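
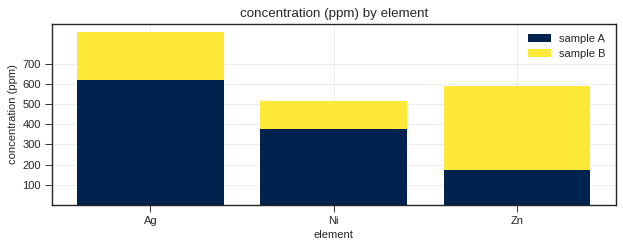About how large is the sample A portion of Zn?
sample A top ≈ 200, bottom ≈ 0; segment ≈ 200.

≈ 200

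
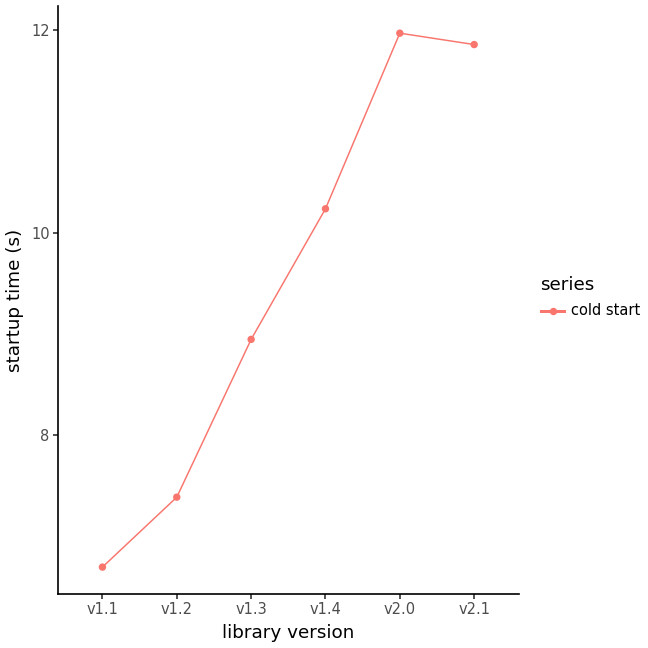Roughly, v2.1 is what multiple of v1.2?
≈ 1.6×

v2.1 ≈ 12.0, v1.2 ≈ 7.5; 12.0/7.5 ≈ 1.6.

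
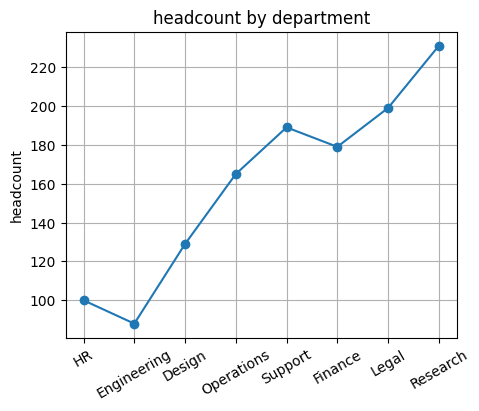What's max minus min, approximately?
≈ 160

Max Research ≈ 240, min Engineering ≈ 80; range ≈ 160.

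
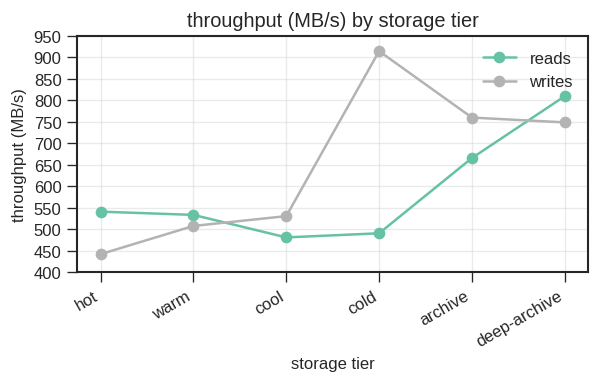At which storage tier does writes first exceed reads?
cool

warm: writes ≈ 500 vs reads ≈ 550 (not yet); cool: writes ≈ 550 vs reads ≈ 500 (first crossover).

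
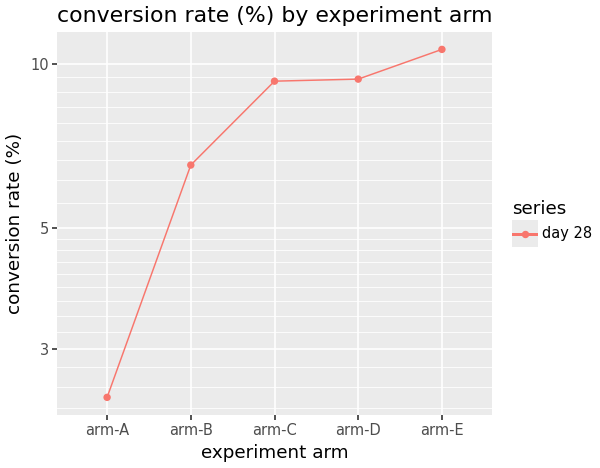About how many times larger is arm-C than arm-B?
arm-C ≈ 9, arm-B ≈ 7; 9/7 ≈ 1.29.

≈ 1.29×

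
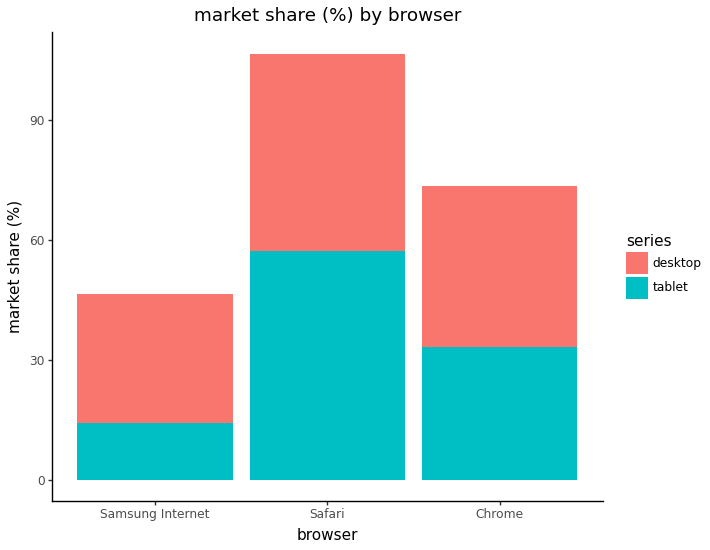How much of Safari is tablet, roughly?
tablet top ≈ 60, bottom ≈ 0; segment ≈ 60.

≈ 60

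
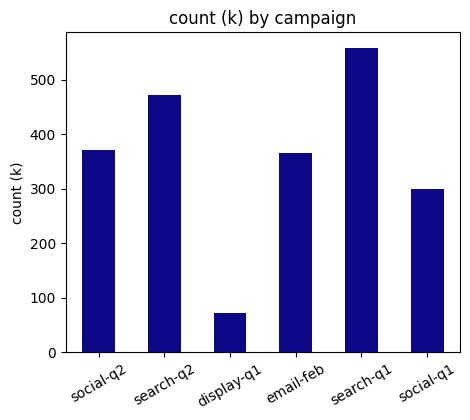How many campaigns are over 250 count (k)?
5

Above 250: social-q2, search-q2, email-feb, search-q1, social-q1.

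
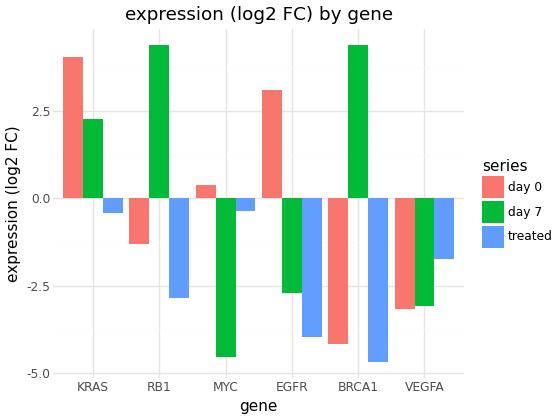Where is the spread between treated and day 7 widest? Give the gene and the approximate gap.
BRCA1, ≈ 9 log2 FC

BRCA1: treated ≈ -5, day 7 ≈ 4 → gap ≈ 9. Next-largest (RB1) is only ≈ 7.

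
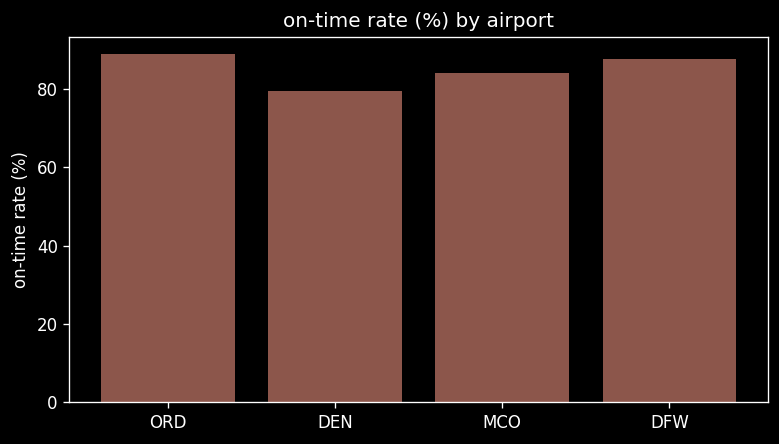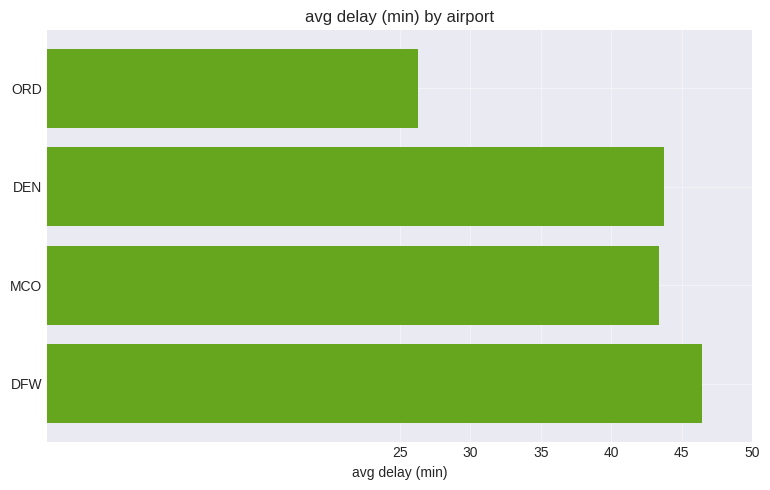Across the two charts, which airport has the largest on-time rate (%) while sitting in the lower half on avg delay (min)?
Chart 2 median avg delay (min) ≈ 45; below-median airports: ORD, MCO. Among those, ORD has the highest on-time rate (%) (≈ 90).

ORD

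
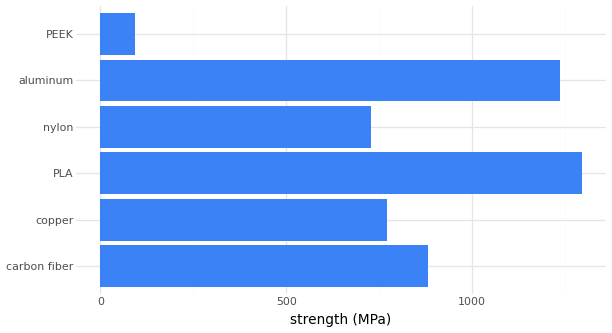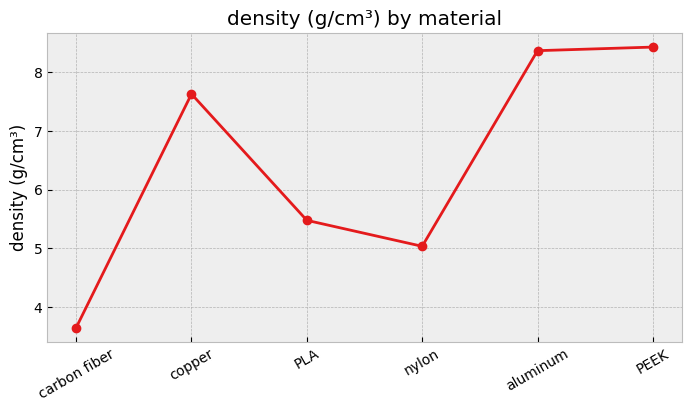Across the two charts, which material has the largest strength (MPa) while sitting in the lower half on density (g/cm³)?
PLA

Chart 2 median density (g/cm³) ≈ 7; below-median materials: carbon fiber, PLA, nylon. Among those, PLA has the highest strength (MPa) (≈ 1200).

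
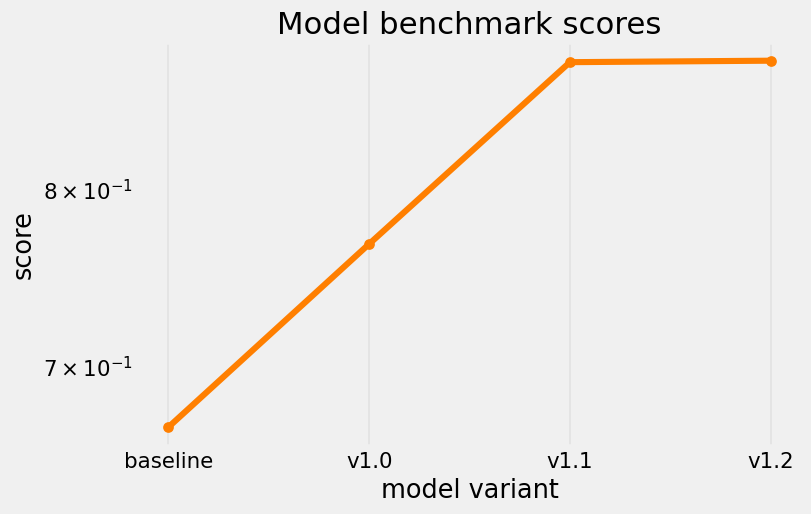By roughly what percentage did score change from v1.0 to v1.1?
v1.0 ≈ 0.76, v1.1 ≈ 0.88; (0.88 − 0.76) / 0.76 ≈ +15.8%.

≈ +15.8%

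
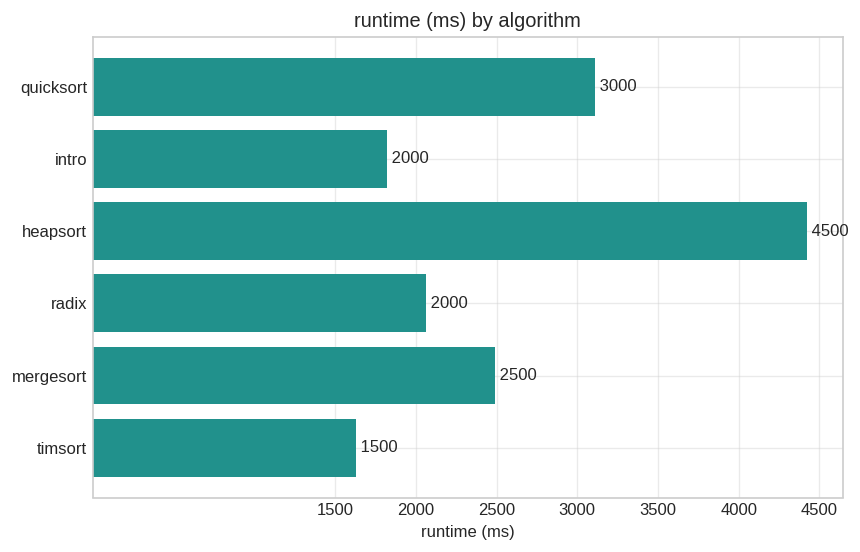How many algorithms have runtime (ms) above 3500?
1

Above 3500: heapsort.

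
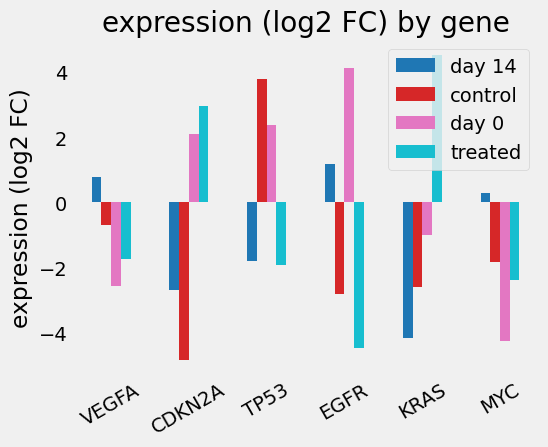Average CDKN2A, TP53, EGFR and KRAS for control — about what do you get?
(-5 + 4 + -3 + -3) / 4 ≈ -2.

≈ -2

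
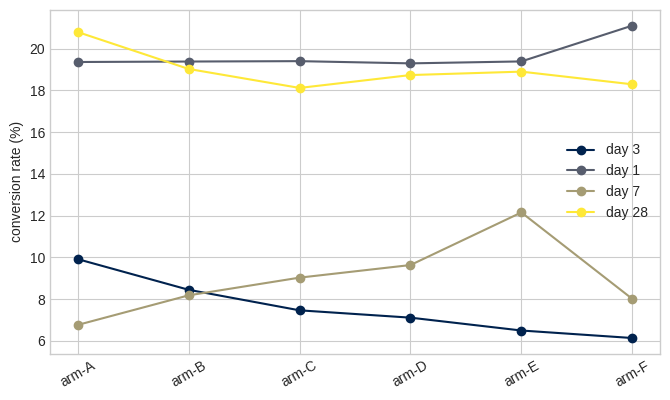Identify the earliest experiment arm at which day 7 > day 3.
arm-C

arm-B: day 7 ≈ 8 vs day 3 ≈ 8 (not yet); arm-C: day 7 ≈ 10 vs day 3 ≈ 8 (first crossover).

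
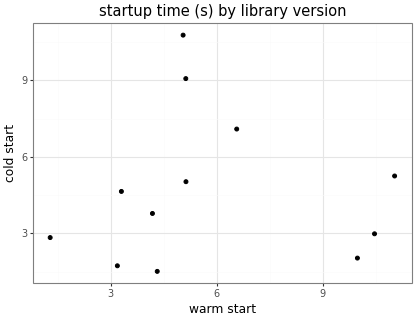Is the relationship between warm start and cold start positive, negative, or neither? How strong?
no clear correlation

Points are roughly uncorrelated; weak (|r| ≈ 0.0).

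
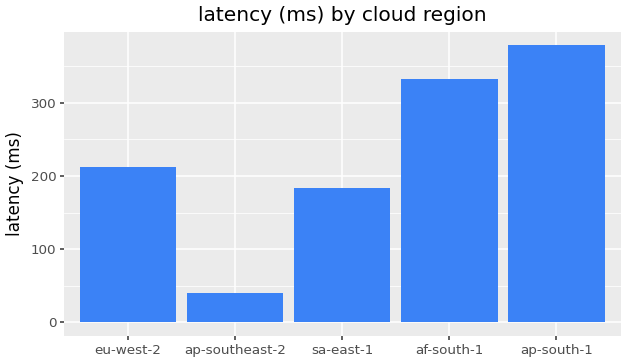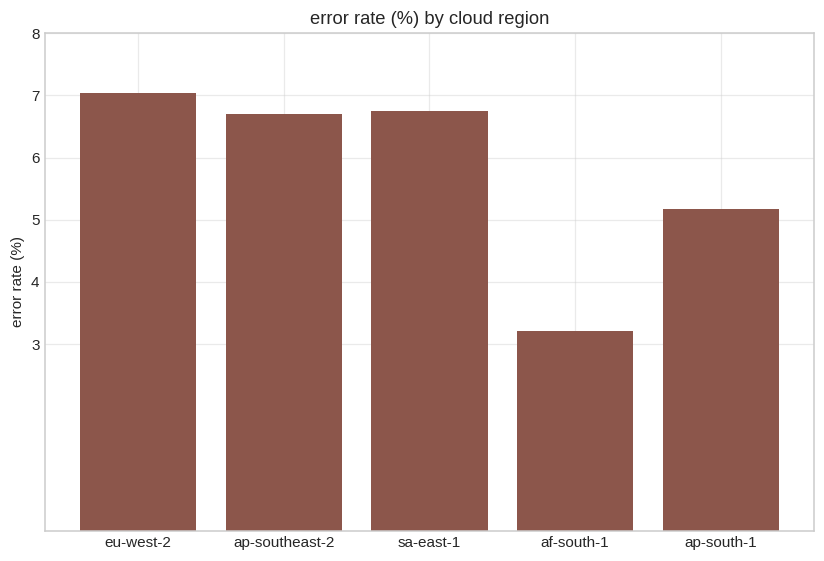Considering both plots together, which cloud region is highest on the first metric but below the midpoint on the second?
Chart 2 median error rate (%) ≈ 7; below-median cloud regions: af-south-1, ap-south-1. Among those, ap-south-1 has the highest latency (ms) (≈ 400).

ap-south-1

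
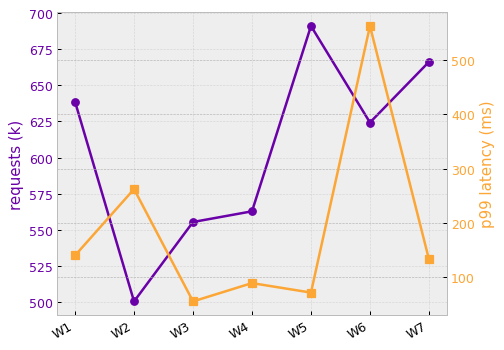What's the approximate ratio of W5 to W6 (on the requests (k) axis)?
≈ 1.13×

W5 ≈ 700, W6 ≈ 620; 700/620 ≈ 1.13.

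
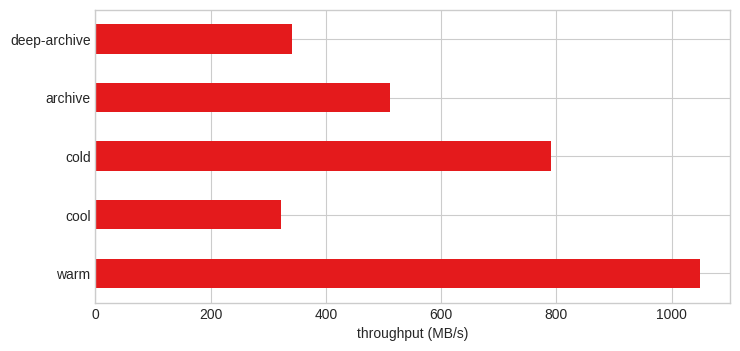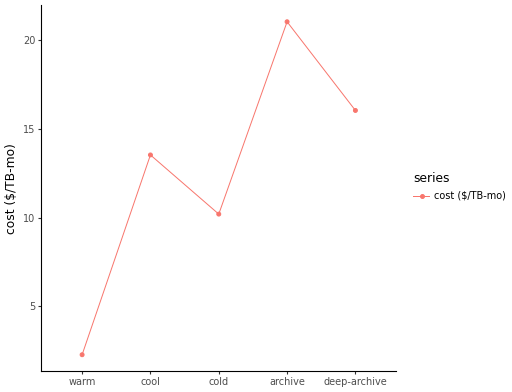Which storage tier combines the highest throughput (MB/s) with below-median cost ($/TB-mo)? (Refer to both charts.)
Chart 2 median cost ($/TB-mo) ≈ 14; below-median storage tiers: warm, cold. Among those, warm has the highest throughput (MB/s) (≈ 1000).

warm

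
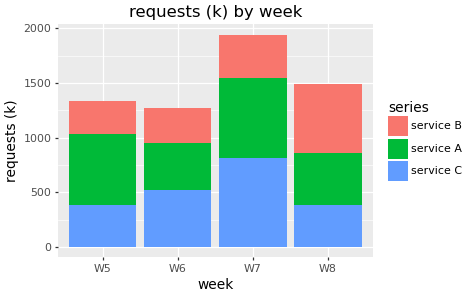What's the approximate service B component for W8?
≈ 600

service B top ≈ 1400, bottom ≈ 800; segment ≈ 600.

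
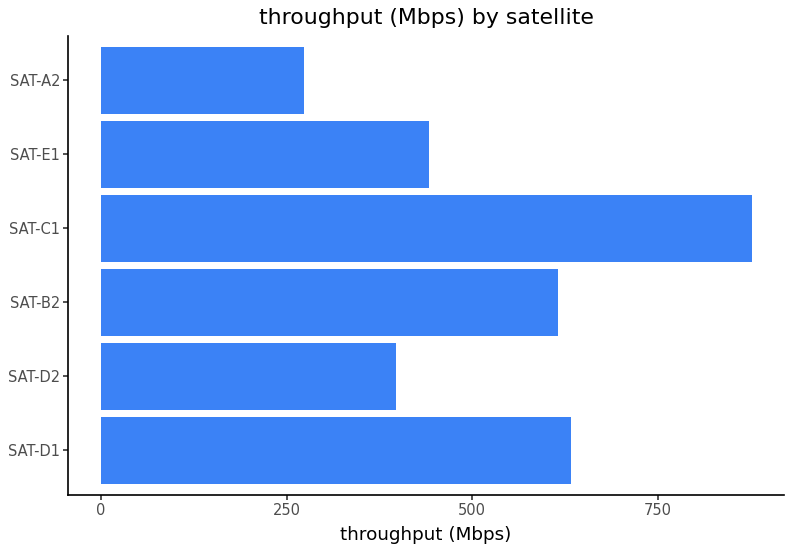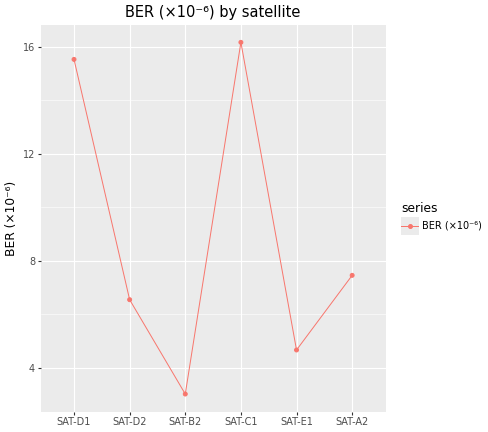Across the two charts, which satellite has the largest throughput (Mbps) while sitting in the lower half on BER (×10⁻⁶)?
SAT-B2

Chart 2 median BER (×10⁻⁶) ≈ 8; below-median satellites: SAT-D2, SAT-B2, SAT-E1. Among those, SAT-B2 has the highest throughput (Mbps) (≈ 600).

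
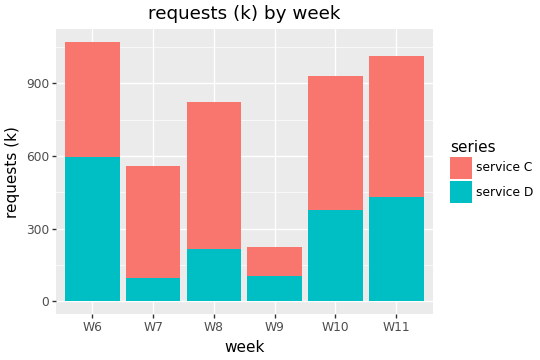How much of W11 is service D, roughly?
service D top ≈ 400, bottom ≈ 0; segment ≈ 400.

≈ 400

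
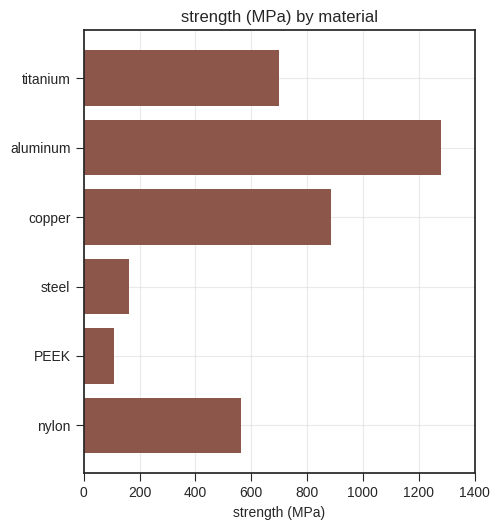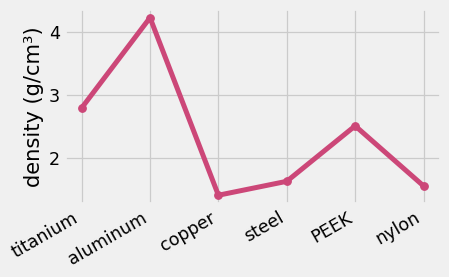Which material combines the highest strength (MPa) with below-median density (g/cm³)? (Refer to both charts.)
Chart 2 median density (g/cm³) ≈ 2; below-median materials: copper, steel, nylon. Among those, copper has the highest strength (MPa) (≈ 800).

copper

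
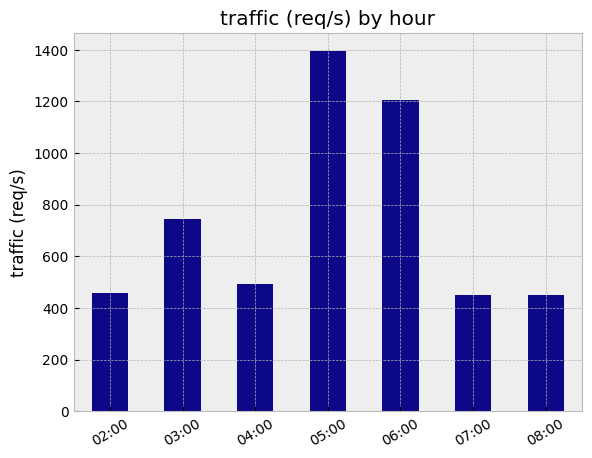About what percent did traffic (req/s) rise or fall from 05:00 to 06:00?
≈ -14.3%

05:00 ≈ 1400, 06:00 ≈ 1200; (1200 − 1400) / 1400 ≈ -14.3%.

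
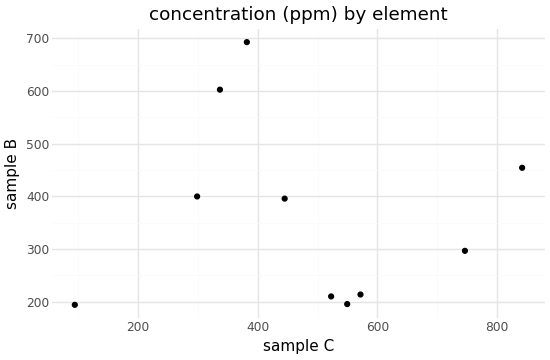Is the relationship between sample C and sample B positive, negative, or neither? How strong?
Points are roughly uncorrelated; weak (|r| ≈ 0.1).

no clear correlation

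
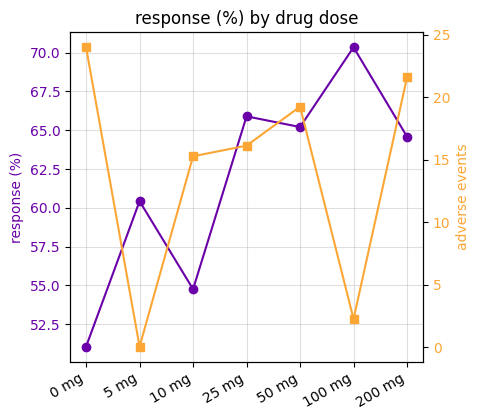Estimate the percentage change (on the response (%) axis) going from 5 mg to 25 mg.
≈ +10%

5 mg ≈ 60, 25 mg ≈ 66; (66 − 60) / 60 ≈ +10%.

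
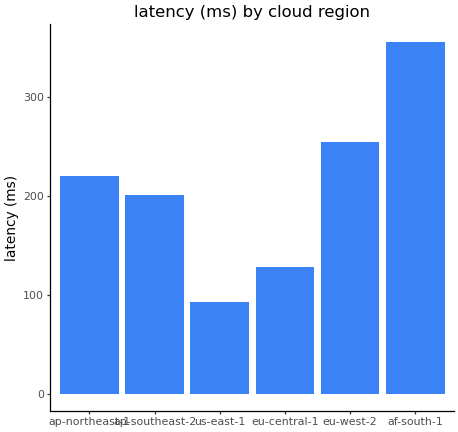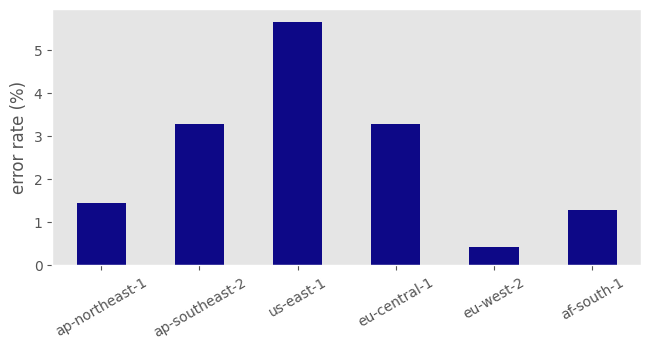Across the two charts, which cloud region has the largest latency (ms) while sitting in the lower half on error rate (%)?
af-south-1

Chart 2 median error rate (%) ≈ 2; below-median cloud regions: ap-northeast-1, eu-west-2, af-south-1. Among those, af-south-1 has the highest latency (ms) (≈ 350).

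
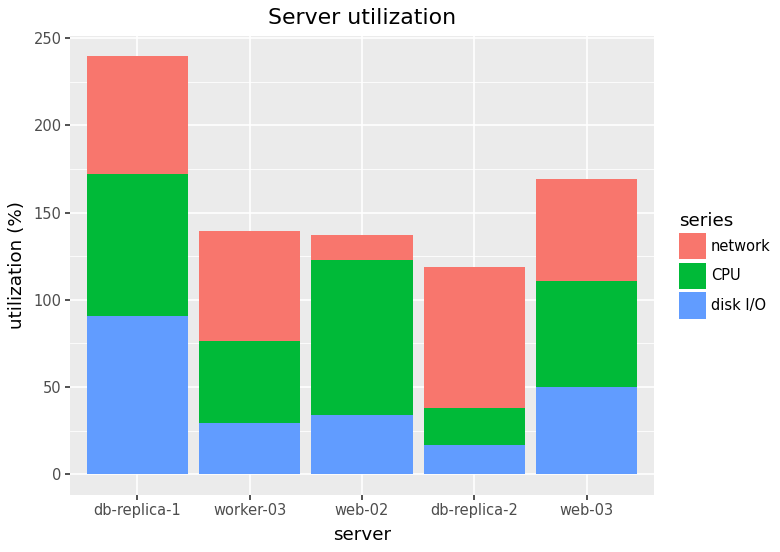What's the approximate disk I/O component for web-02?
≈ 40

disk I/O top ≈ 40, bottom ≈ 0; segment ≈ 40.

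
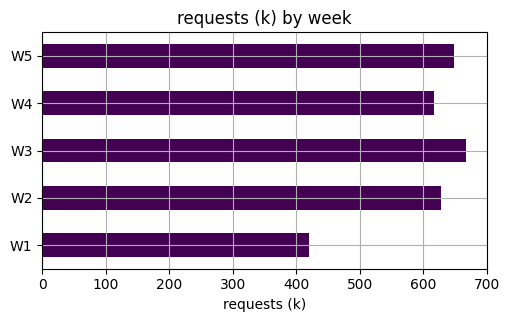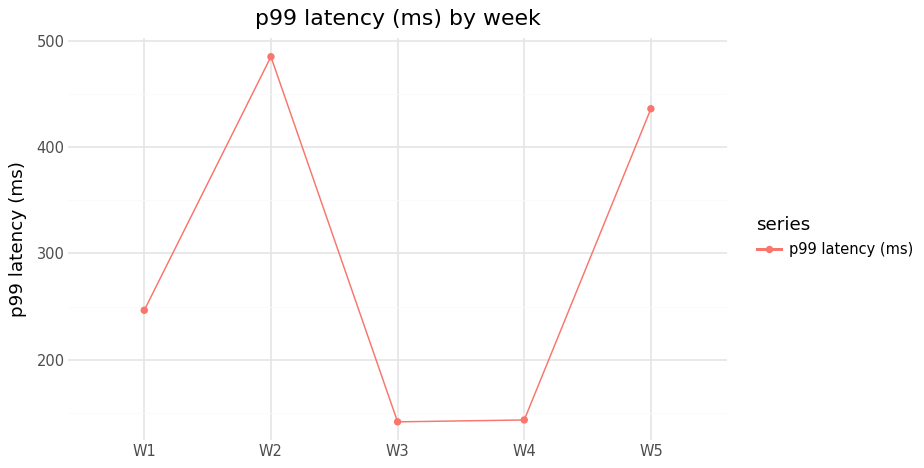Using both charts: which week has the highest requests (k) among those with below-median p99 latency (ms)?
Chart 2 median p99 latency (ms) ≈ 250; below-median weeks: W3, W4. Among those, W3 has the highest requests (k) (≈ 700).

W3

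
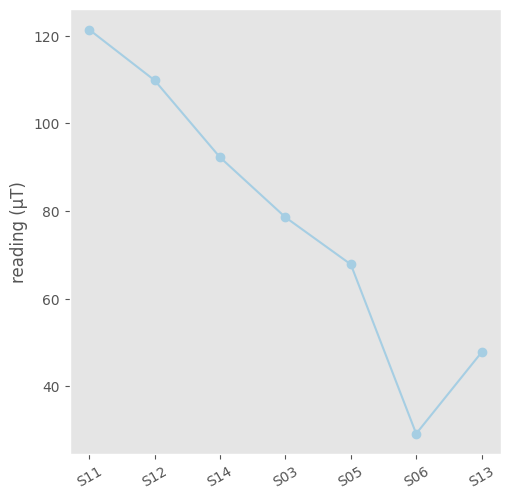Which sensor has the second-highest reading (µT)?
Top 3: S11 ≈ 120, S12 ≈ 110, S14 ≈ 90.

S12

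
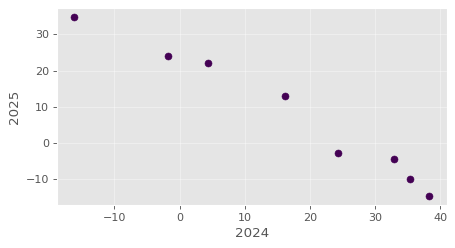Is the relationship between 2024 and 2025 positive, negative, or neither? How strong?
negative, strong

Points are negatively correlated; strong (|r| ≈ 1.0).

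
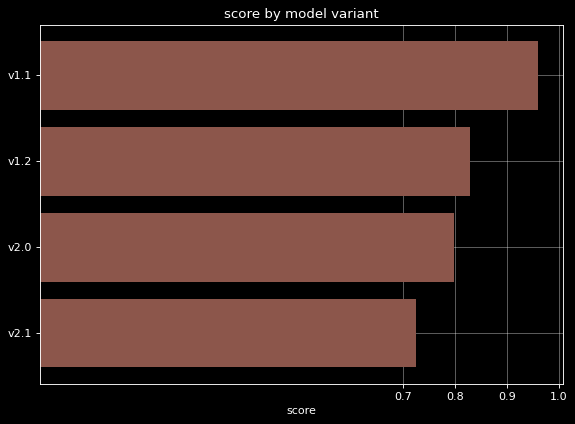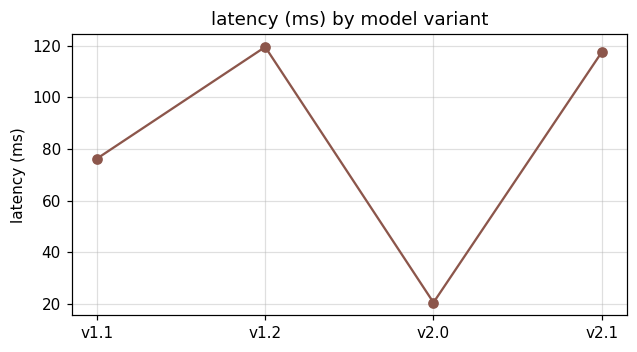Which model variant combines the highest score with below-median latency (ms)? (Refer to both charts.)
Chart 2 median latency (ms) ≈ 100; below-median model variants: v1.1, v2.0. Among those, v1.1 has the highest score (≈ 1).

v1.1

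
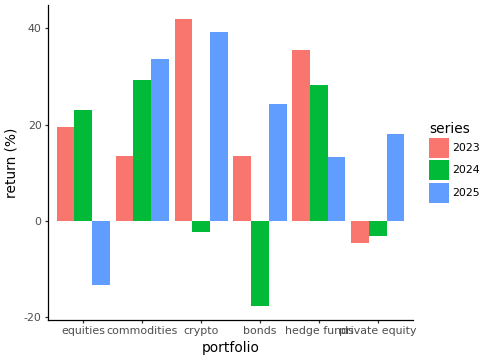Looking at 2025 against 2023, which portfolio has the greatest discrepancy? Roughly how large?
equities, ≈ 35 %

equities: 2025 ≈ -15, 2023 ≈ 20 → gap ≈ 35. Next-largest (private equity) is only ≈ 25.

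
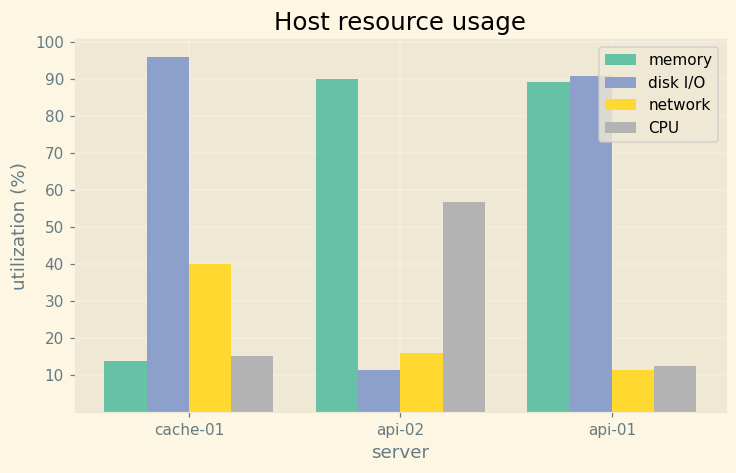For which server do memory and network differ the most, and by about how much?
api-01: memory ≈ 90, network ≈ 10 → gap ≈ 80. Next-largest (api-02) is only ≈ 70.

api-01, ≈ 80 %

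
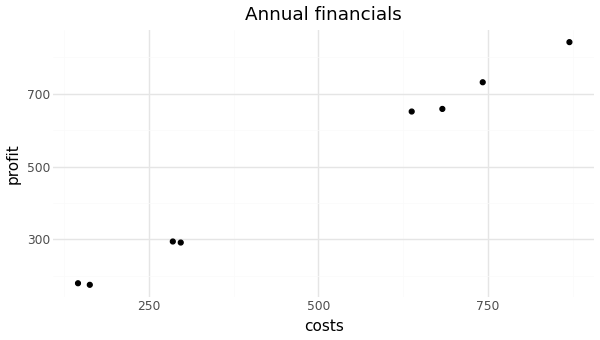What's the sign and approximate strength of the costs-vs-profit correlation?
positive, strong

Points are positively correlated; strong (|r| ≈ 1.0).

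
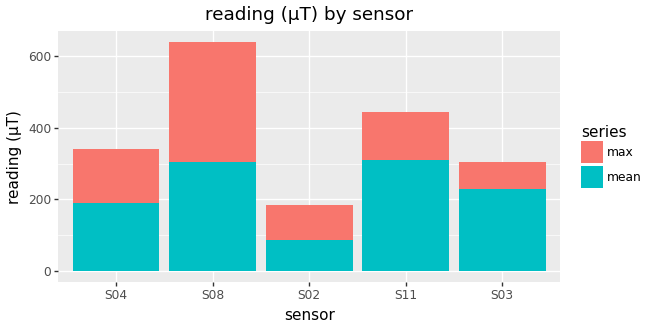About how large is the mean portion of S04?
≈ 200

mean top ≈ 200, bottom ≈ 0; segment ≈ 200.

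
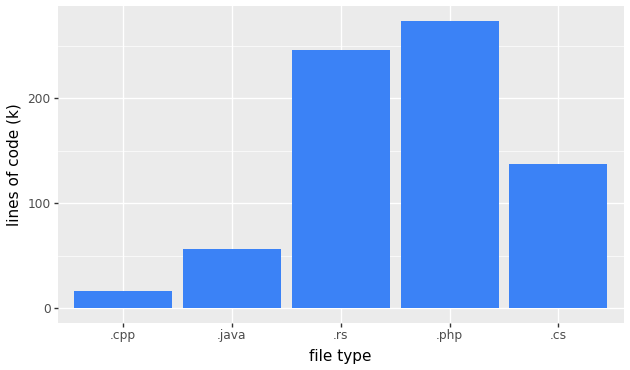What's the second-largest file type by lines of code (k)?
Top 3: .php ≈ 275, .rs ≈ 250, .cs ≈ 125.

.rs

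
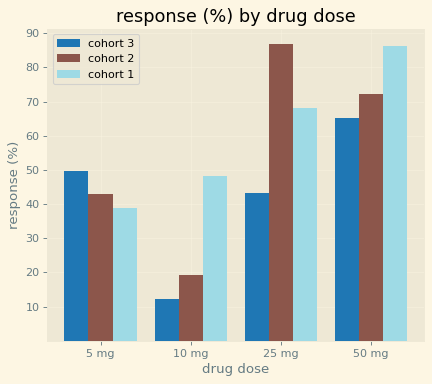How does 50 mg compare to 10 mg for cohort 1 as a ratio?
≈ 1.8×

50 mg ≈ 90, 10 mg ≈ 50; 90/50 ≈ 1.8.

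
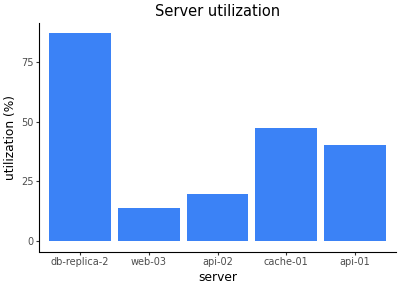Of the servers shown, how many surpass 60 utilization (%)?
Above 60: db-replica-2.

1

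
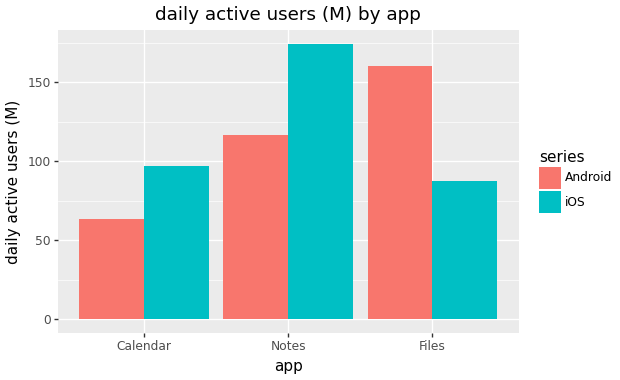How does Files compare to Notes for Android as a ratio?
≈ 1.33×

Files ≈ 160, Notes ≈ 120; 160/120 ≈ 1.33.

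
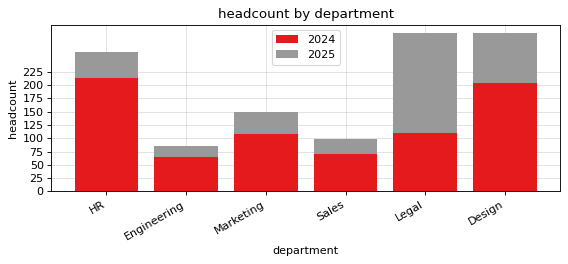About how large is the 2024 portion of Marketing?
2024 top ≈ 100, bottom ≈ 0; segment ≈ 100.

≈ 100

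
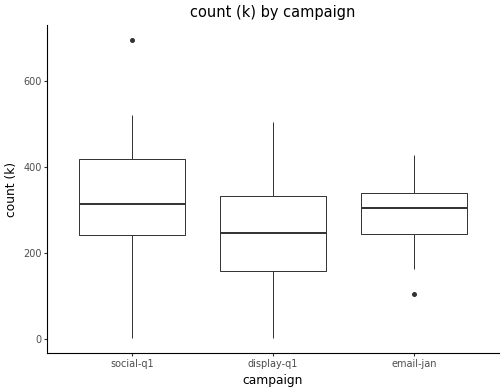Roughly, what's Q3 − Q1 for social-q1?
Q3 ≈ 420, Q1 ≈ 245; IQR ≈ 175.

≈ 175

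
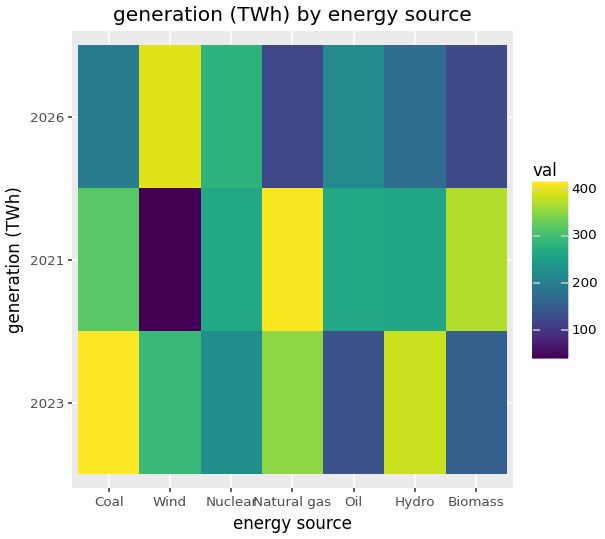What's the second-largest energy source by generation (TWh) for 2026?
Nuclear

Top 3 for 2026: Wind ≈ 400, Nuclear ≈ 300, Oil ≈ 200.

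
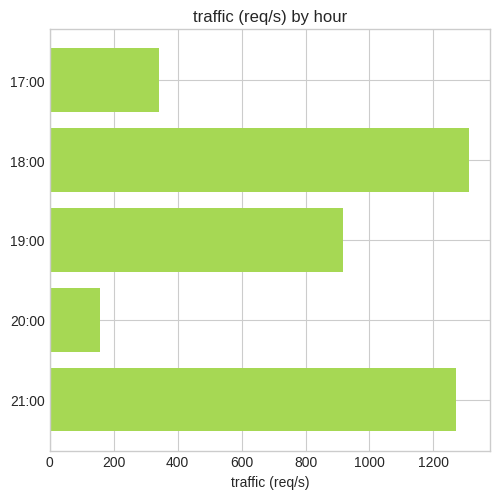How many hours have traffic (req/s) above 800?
Above 800: 18:00, 19:00, 21:00.

3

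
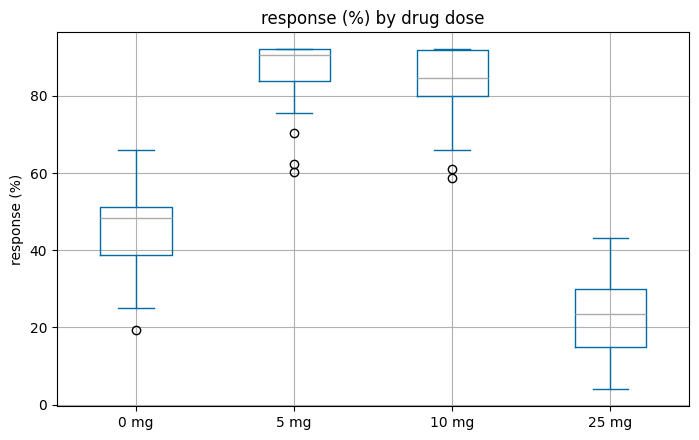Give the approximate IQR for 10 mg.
Q3 ≈ 90, Q1 ≈ 80; IQR ≈ 10.

≈ 10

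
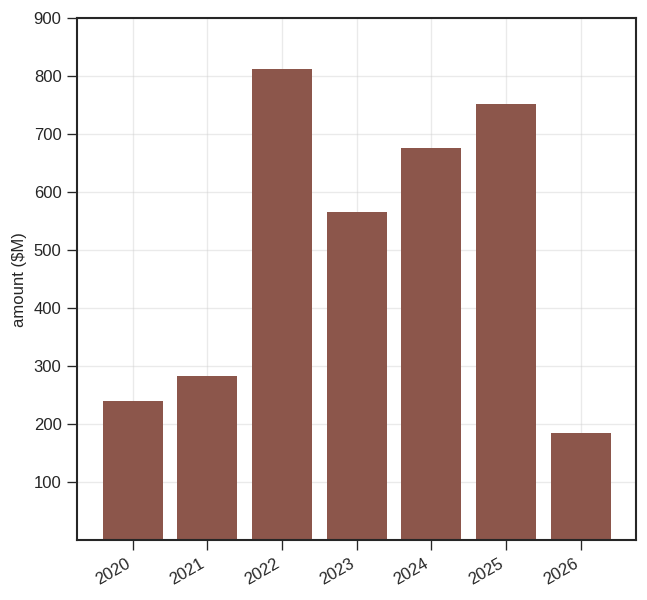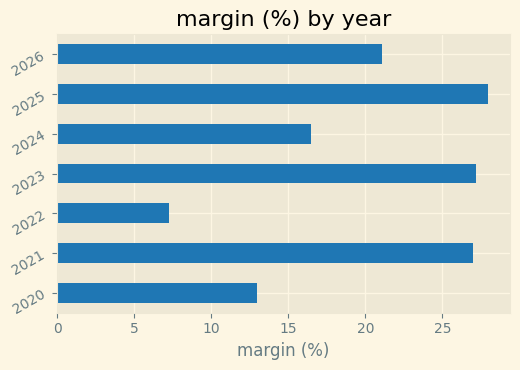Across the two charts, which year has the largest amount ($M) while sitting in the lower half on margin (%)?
Chart 2 median margin (%) ≈ 20; below-median years: 2020, 2022, 2024. Among those, 2022 has the highest amount ($M) (≈ 800).

2022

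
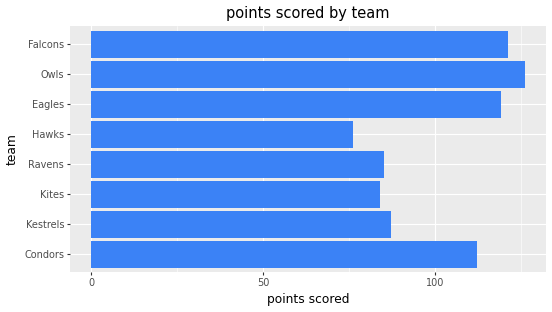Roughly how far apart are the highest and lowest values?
≈ 40

Max Owls ≈ 120, min Hawks ≈ 80; range ≈ 40.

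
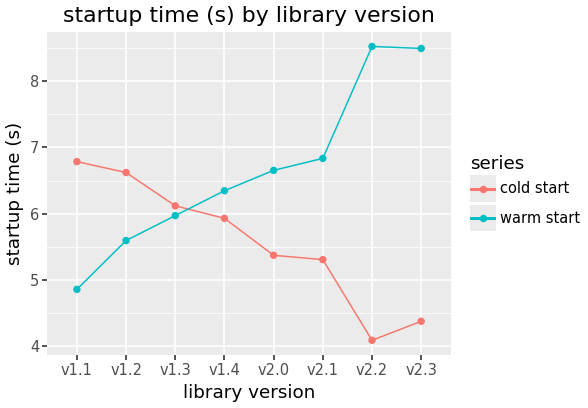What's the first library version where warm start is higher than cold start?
v1.4

v1.3: warm start ≈ 6.0 vs cold start ≈ 6.0 (not yet); v1.4: warm start ≈ 6.5 vs cold start ≈ 6.0 (first crossover).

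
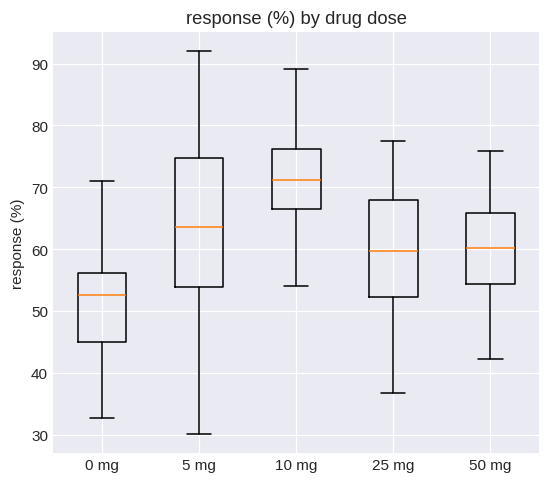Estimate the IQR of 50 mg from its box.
Q3 ≈ 66, Q1 ≈ 54; IQR ≈ 12.

≈ 12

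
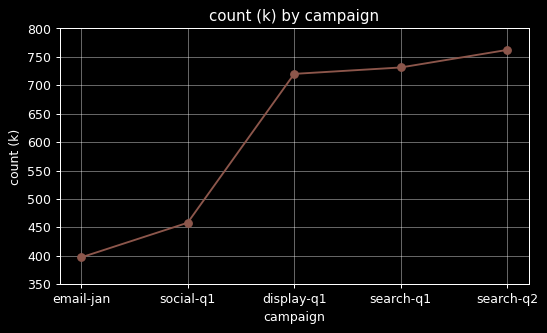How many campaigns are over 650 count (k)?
3

Above 650: display-q1, search-q1, search-q2.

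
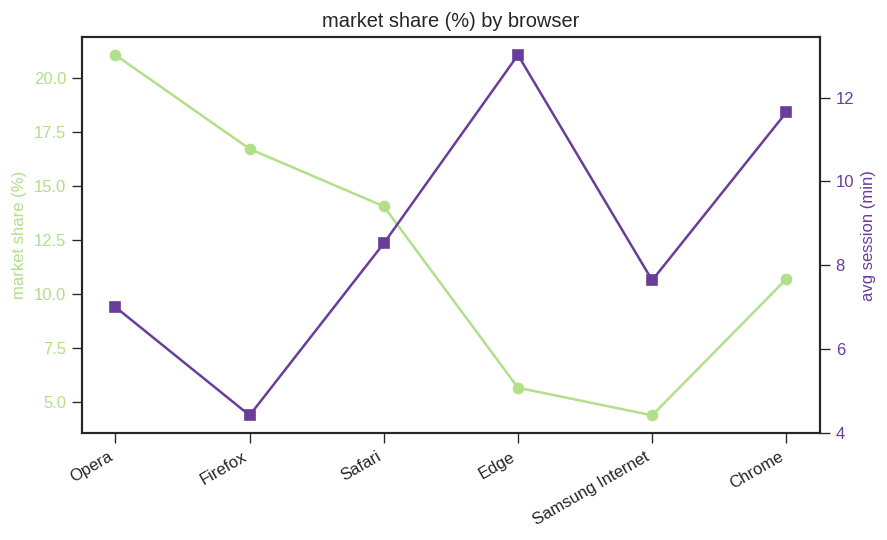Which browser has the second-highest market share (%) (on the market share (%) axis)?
Firefox

Top 3 (on the market share (%) axis): Opera ≈ 22, Firefox ≈ 16, Safari ≈ 14.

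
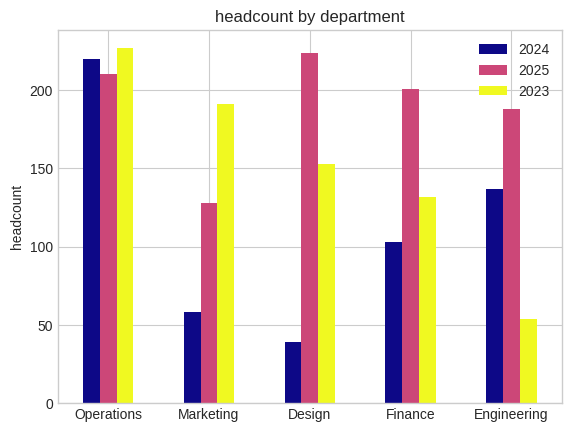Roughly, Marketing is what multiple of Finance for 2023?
≈ 1.43×

Marketing ≈ 200, Finance ≈ 140; 200/140 ≈ 1.43.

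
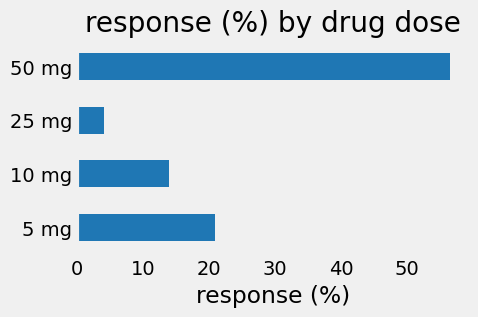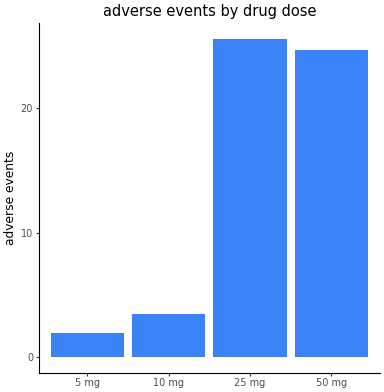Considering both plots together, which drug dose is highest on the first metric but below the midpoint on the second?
5 mg

Chart 2 median adverse events ≈ 15; below-median drug doses: 5 mg, 10 mg. Among those, 5 mg has the highest response (%) (≈ 20).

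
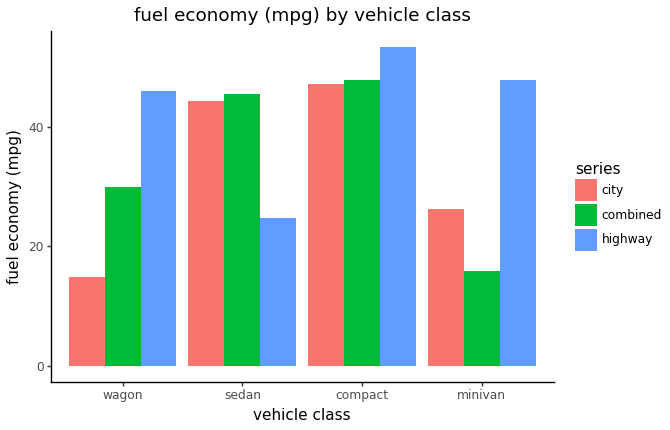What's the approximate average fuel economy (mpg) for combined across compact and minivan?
≈ 32

(50 + 15) / 2 ≈ 32.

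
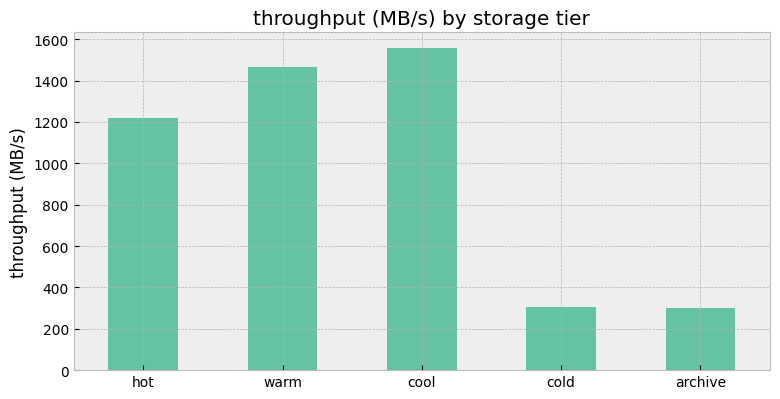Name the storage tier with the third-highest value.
Top 4: cool ≈ 1600, warm ≈ 1400, hot ≈ 1200, cold ≈ 400.

hot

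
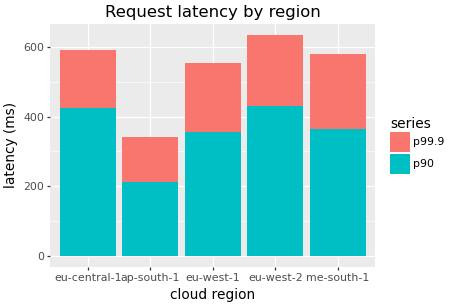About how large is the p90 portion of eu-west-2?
p90 top ≈ 400, bottom ≈ 0; segment ≈ 400.

≈ 400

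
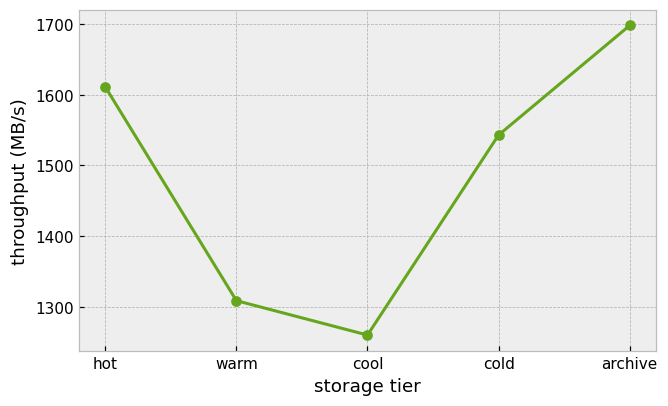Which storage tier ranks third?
cold

Top 4: archive ≈ 1700, hot ≈ 1600, cold ≈ 1550, warm ≈ 1300.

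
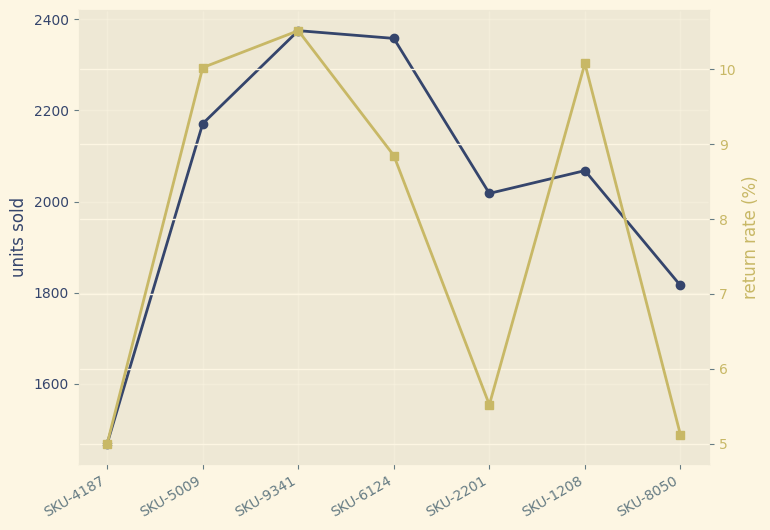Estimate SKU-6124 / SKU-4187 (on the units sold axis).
SKU-6124 ≈ 2400, SKU-4187 ≈ 1500; 2400/1500 ≈ 1.6.

≈ 1.6×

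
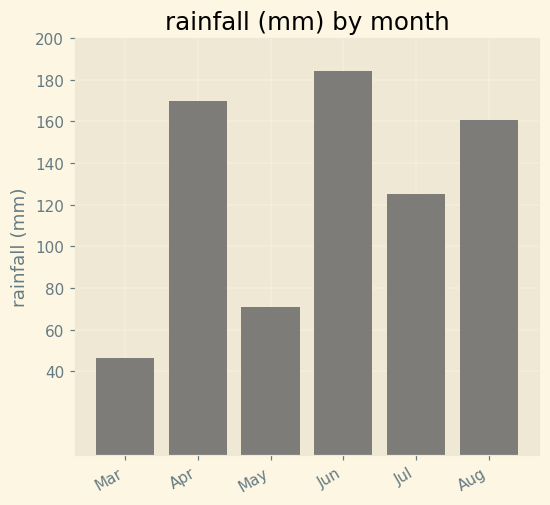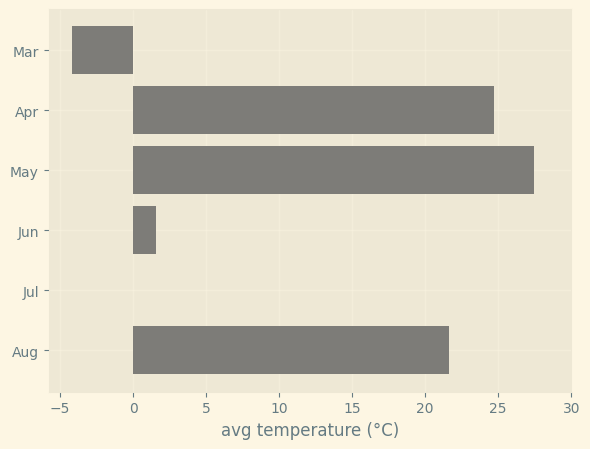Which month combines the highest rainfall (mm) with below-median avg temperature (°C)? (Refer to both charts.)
Chart 2 median avg temperature (°C) ≈ 10; below-median months: Mar, Jun, Jul. Among those, Jun has the highest rainfall (mm) (≈ 180).

Jun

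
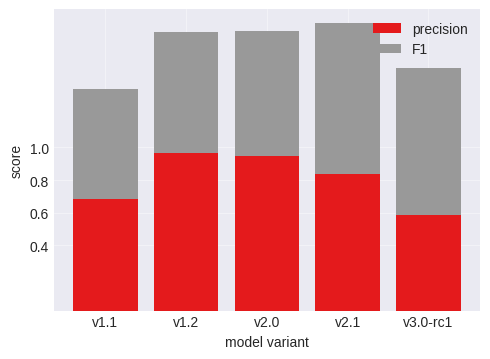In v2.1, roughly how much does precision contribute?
≈ 0.8

precision top ≈ 0.8, bottom ≈ 0.0; segment ≈ 0.8.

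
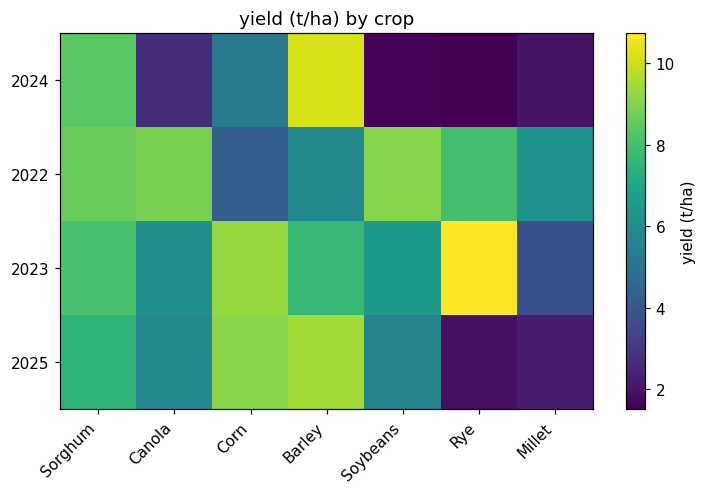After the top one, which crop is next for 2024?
Sorghum

Top 3 for 2024: Barley ≈ 10, Sorghum ≈ 8, Corn ≈ 5.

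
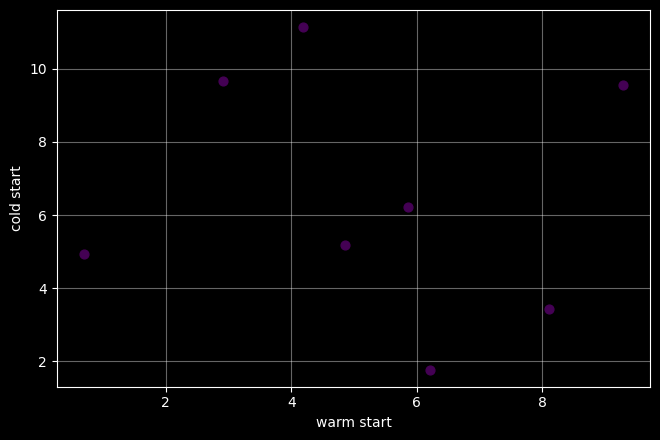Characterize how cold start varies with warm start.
no clear correlation

Points are roughly uncorrelated; weak (|r| ≈ 0.1).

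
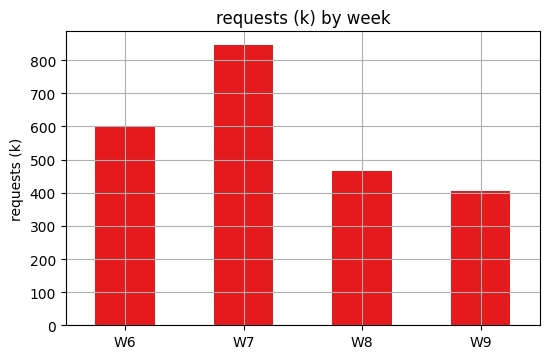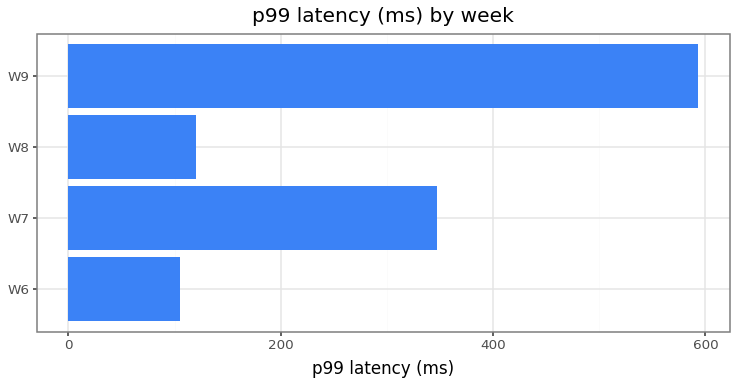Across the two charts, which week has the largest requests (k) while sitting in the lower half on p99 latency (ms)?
Chart 2 median p99 latency (ms) ≈ 200; below-median weeks: W6, W8. Among those, W6 has the highest requests (k) (≈ 600).

W6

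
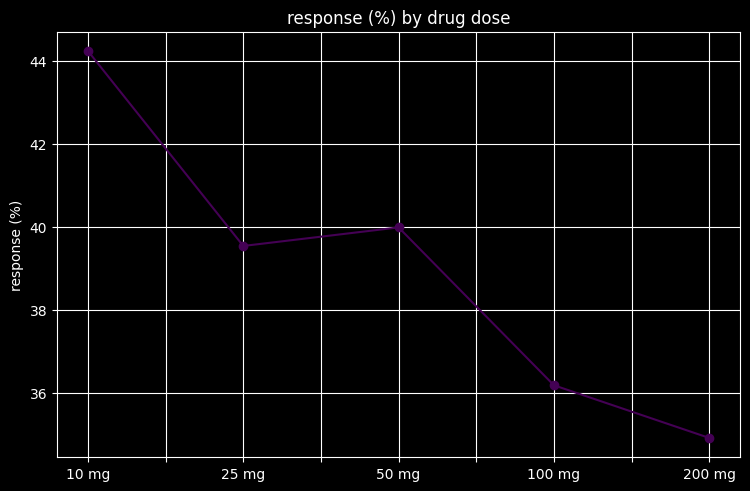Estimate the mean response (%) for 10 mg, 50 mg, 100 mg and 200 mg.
(44 + 40 + 36 + 35) / 4 ≈ 39.

≈ 39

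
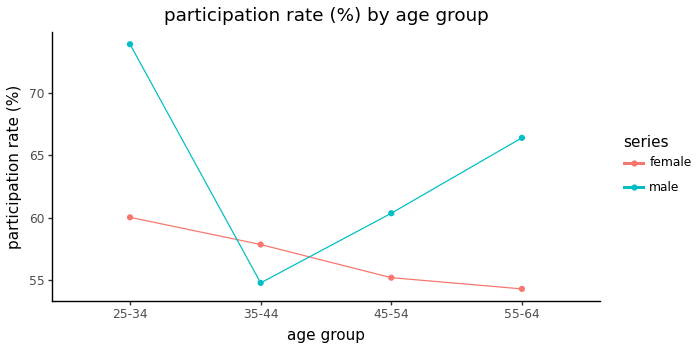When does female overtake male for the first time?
25-34: female ≈ 60 vs male ≈ 74 (not yet); 35-44: female ≈ 58 vs male ≈ 54 (first crossover).

35-44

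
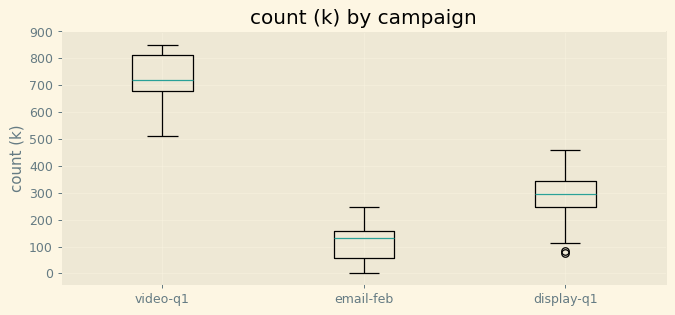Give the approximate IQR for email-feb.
Q3 ≈ 200, Q1 ≈ 100; IQR ≈ 100.

≈ 100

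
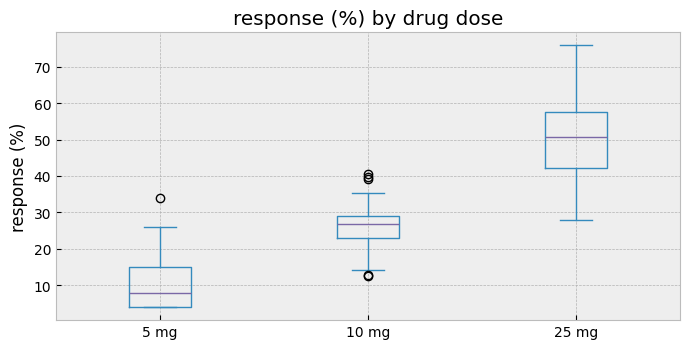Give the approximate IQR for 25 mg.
Q3 ≈ 55, Q1 ≈ 40; IQR ≈ 15.

≈ 15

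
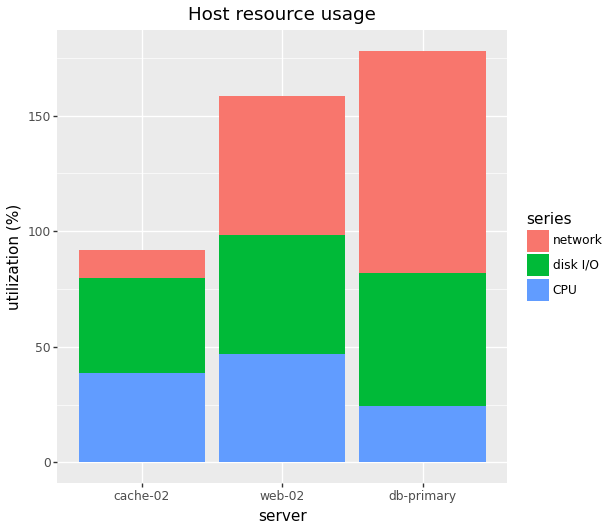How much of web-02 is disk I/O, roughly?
disk I/O top ≈ 100, bottom ≈ 40; segment ≈ 60.

≈ 60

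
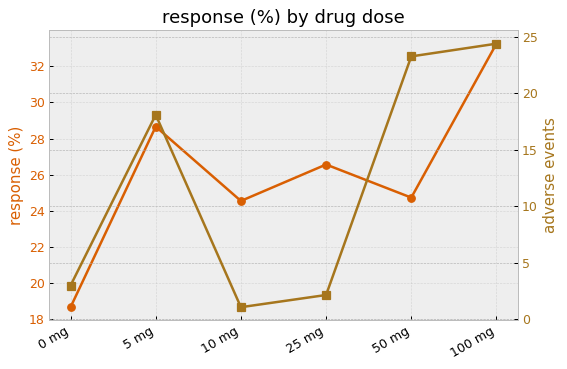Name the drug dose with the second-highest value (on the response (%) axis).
5 mg

Top 3 (on the response (%) axis): 100 mg ≈ 34, 5 mg ≈ 28, 25 mg ≈ 26.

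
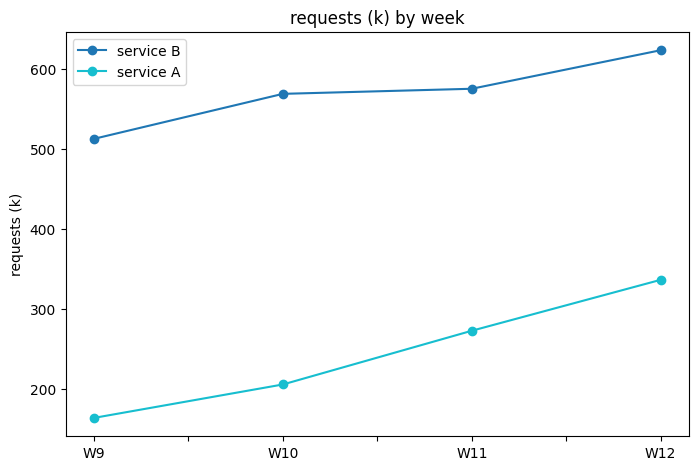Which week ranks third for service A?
W10

Top 4 for service A: W12 ≈ 350, W11 ≈ 250, W10 ≈ 200, W9 ≈ 150.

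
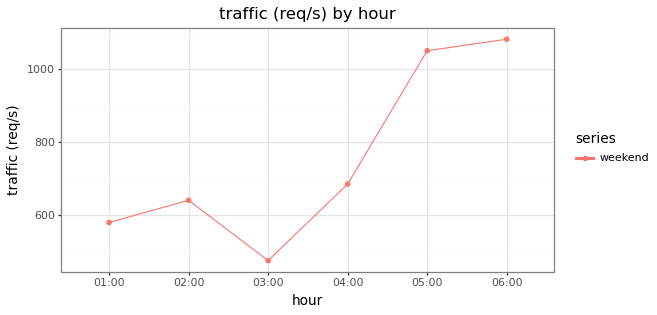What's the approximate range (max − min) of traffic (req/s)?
Max 06:00 ≈ 1100, min 03:00 ≈ 500; range ≈ 600.

≈ 600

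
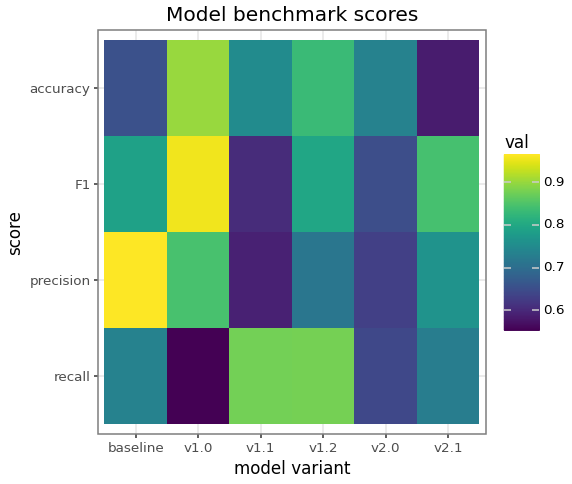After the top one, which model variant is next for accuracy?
Top 3 for accuracy: v1.0 ≈ 0.90, v1.2 ≈ 0.85, v1.1 ≈ 0.75.

v1.2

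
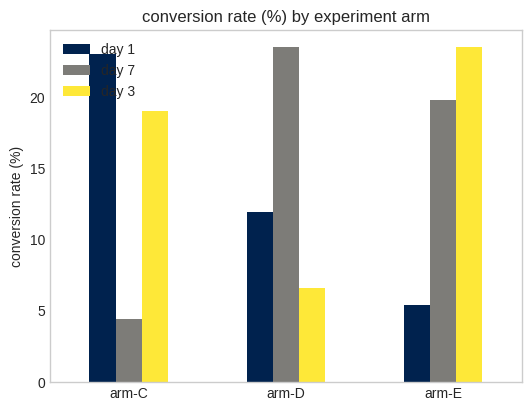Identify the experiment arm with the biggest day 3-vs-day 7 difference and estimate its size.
arm-D, ≈ 18 %

arm-D: day 3 ≈ 6, day 7 ≈ 24 → gap ≈ 18. Next-largest (arm-C) is only ≈ 14.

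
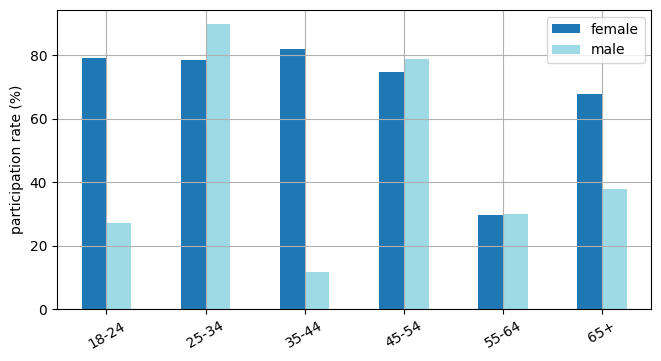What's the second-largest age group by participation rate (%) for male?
45-54

Top 3 for male: 25-34 ≈ 90, 45-54 ≈ 80, 65+ ≈ 40.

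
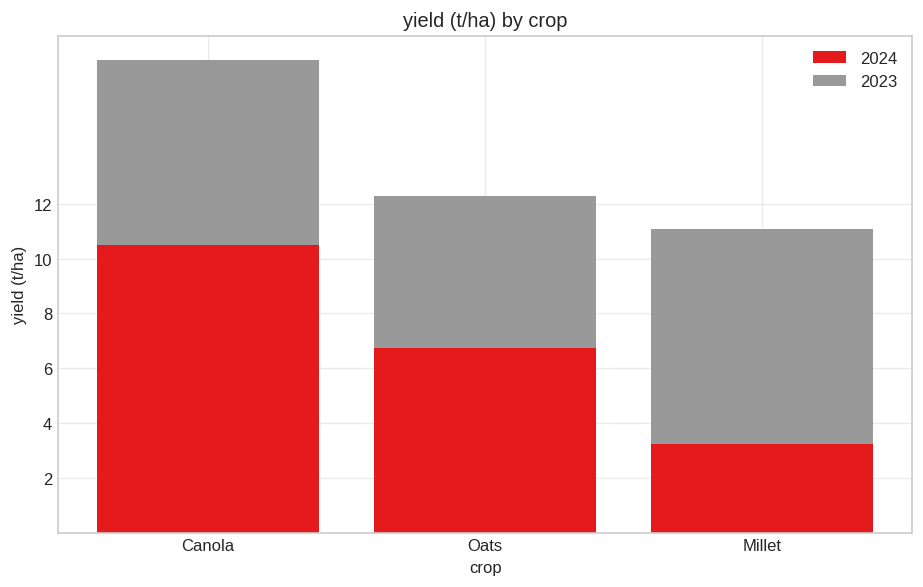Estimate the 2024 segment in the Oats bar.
≈ 6

2024 top ≈ 6, bottom ≈ 0; segment ≈ 6.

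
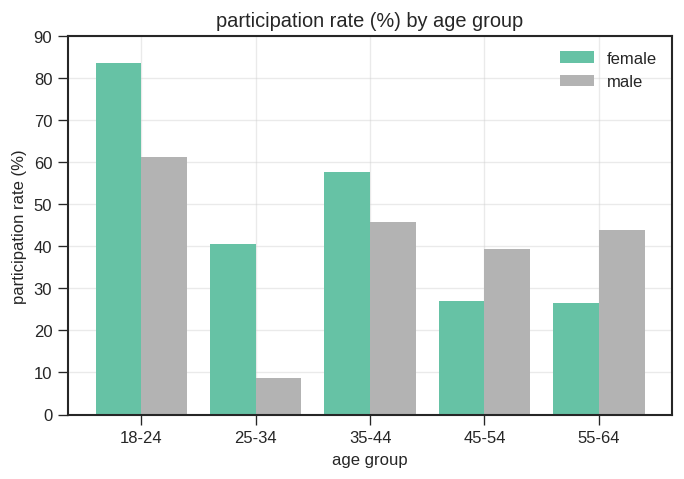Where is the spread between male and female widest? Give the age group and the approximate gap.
25-34: male ≈ 10, female ≈ 40 → gap ≈ 30. Next-largest (18-24) is only ≈ 20.

25-34, ≈ 30 %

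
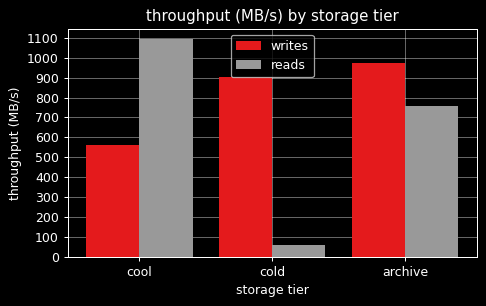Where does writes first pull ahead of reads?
cold

cool: writes ≈ 600 vs reads ≈ 1100 (not yet); cold: writes ≈ 900 vs reads ≈ 100 (first crossover).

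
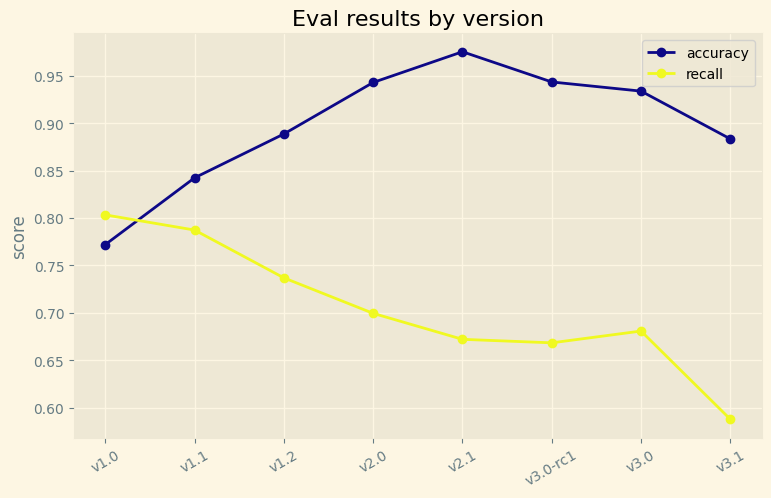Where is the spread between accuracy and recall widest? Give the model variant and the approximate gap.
v2.1: accuracy ≈ 1.00, recall ≈ 0.65 → gap ≈ 0.35. Next-largest (v3.1) is only ≈ 0.30.

v2.1, ≈ 0.35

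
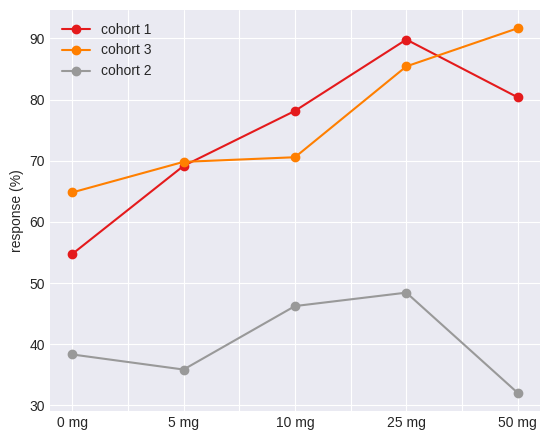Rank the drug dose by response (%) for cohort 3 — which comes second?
Top 3 for cohort 3: 50 mg ≈ 90, 25 mg ≈ 85, 10 mg ≈ 70.

25 mg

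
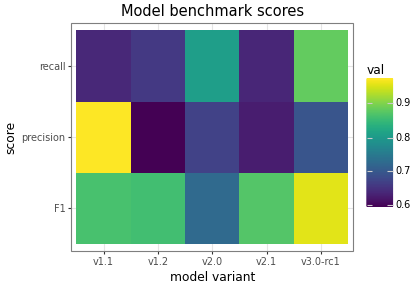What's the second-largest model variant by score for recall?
v2.0

Top 3 for recall: v3.0-rc1 ≈ 0.90, v2.0 ≈ 0.80, v1.2 ≈ 0.65.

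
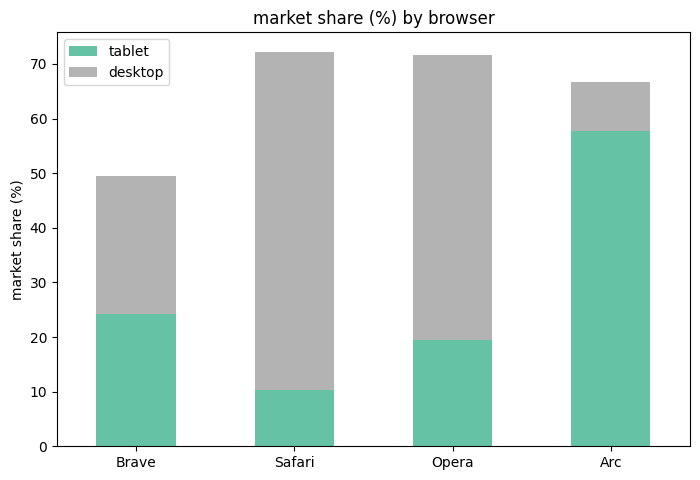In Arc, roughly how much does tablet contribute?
≈ 60

tablet top ≈ 60, bottom ≈ 0; segment ≈ 60.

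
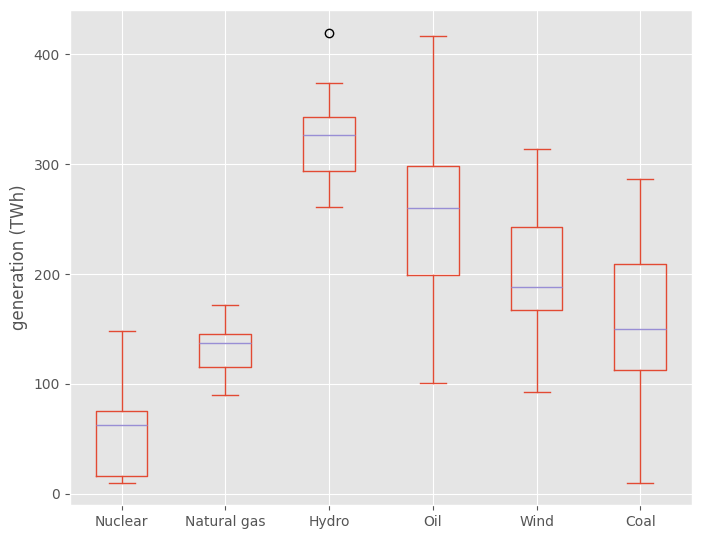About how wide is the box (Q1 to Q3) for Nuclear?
Q3 ≈ 75, Q1 ≈ 25; IQR ≈ 50.

≈ 50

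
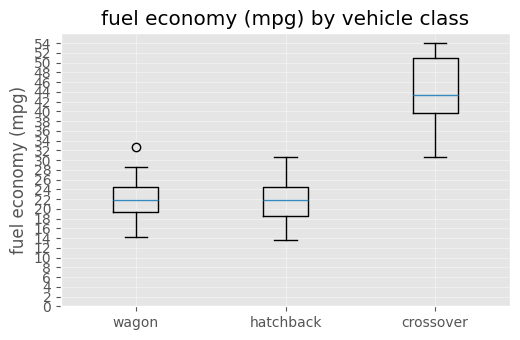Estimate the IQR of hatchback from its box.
Q3 ≈ 24, Q1 ≈ 18; IQR ≈ 6.

≈ 6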